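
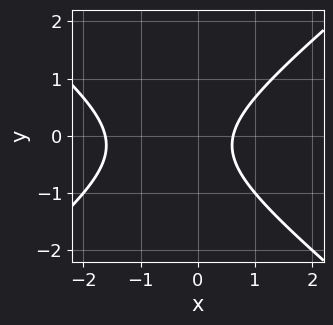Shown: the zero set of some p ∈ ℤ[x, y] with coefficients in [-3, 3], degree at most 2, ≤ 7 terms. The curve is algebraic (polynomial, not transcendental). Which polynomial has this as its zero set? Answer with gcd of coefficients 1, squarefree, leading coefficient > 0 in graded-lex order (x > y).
First, the degree is 2 — the shape is more complex than any degree-1 curve.
Then, observable constraints: the curve avoids every integer y-axis point in the box.
Finally, matching integer coefficients to the picture gives p.

2*x^2 - 3*y^2 + 2*x - y - 2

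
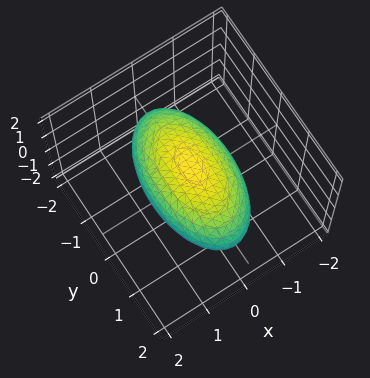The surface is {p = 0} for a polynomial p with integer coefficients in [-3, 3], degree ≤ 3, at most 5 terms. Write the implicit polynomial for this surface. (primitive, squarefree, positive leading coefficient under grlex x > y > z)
(a) deg p = 2.
(b) Symmetries: the x ↦ −x reflection is a symmetry, so x appears only in even powers; mirror symmetry y ↦ −y ⇒ only even powers of y; the z ↦ −z reflection is a symmetry, so z appears only in even powers.
(c) Against the integer gridlines: the z-axis gridline crossings are at z ∈ {-1, 1}; among the integer gridlines, it crosses the x-axis at x ∈ {-1, 1}.
(d) Assembling these constraints gives the stated polynomial.

3*x^2 + y^2 + 3*z^2 - 3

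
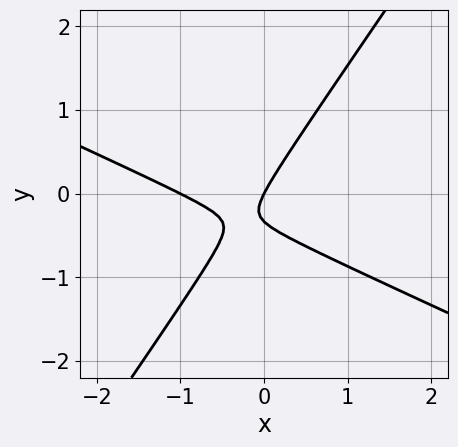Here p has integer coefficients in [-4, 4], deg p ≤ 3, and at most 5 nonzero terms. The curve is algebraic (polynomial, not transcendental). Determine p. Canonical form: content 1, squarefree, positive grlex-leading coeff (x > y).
2*x^2 + 3*x*y - 3*y^2 + 2*x - y

(a) The degree is 2 — no degree-1 curve has this shape.
(b) From the visible intercepts: it meets the y-axis at y = 0 (among the integer gridlines); the x-axis gridline crossings are at x ∈ {-1, 0}.
(c) Assembling these constraints gives the stated polynomial.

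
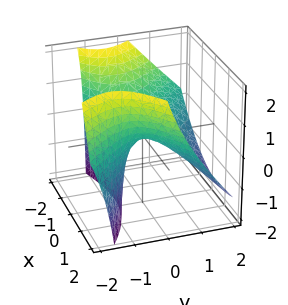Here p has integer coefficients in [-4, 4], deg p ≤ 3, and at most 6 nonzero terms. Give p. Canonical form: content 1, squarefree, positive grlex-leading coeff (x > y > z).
(a) deg p = 2. No degree-1 surface has this shape.
(b) Observable constraints: one x-axis crossing is at x = 0; it meets the z-axis at z = 0 (among the integer gridlines); it crosses the y-axis at the gridline y = 0.
(c) Matching integer coefficients to the picture gives p.

x^2 - x*y - 2*y^2 - 2*y*z - 2*z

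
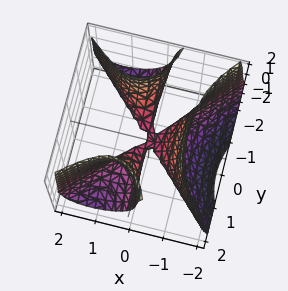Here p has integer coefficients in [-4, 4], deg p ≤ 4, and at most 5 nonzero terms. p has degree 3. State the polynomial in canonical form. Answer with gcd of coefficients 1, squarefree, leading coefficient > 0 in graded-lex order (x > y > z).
(a) The degree is 3 — a generic line meets the surface in up to 3 points.
(b) Against the integer gridlines: the visible y-axis segment lies entirely on the surface; it meets the z-axis at z = 0 (among the integer gridlines); one x-axis crossing is at x = 0.
(c) Putting this together gives p.

3*x^3 - 3*x*y^2 - y^2*z - z^3 + 3*z^2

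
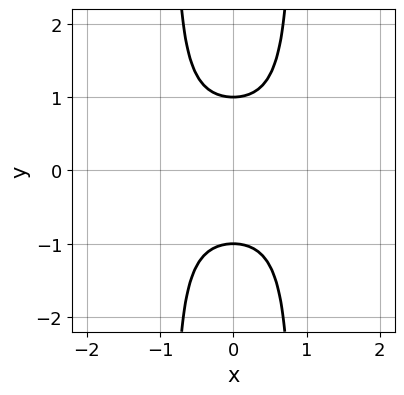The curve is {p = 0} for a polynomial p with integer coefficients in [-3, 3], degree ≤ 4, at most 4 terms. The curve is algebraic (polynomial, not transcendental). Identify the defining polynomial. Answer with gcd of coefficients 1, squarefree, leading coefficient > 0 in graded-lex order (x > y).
2*x^4 + 3*x^2*y^2 - 2*y^2 + 2

First, the degree is 4 — the shape is more complex than any degree-3 curve.
Next, symmetries: mirror symmetry y ↦ −y ⇒ only even powers of y; it's symmetric under x → −x, forcing even powers of x.
Then, reading off the gridlines: the y-axis gridline crossings are at y ∈ {-1, 1}; it misses every integer gridline on the x-axis.
Finally, these observations pin down the coefficients.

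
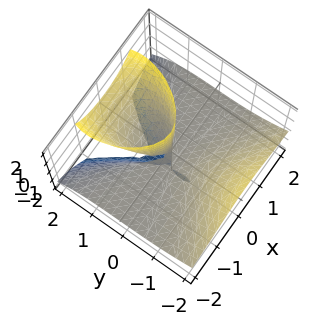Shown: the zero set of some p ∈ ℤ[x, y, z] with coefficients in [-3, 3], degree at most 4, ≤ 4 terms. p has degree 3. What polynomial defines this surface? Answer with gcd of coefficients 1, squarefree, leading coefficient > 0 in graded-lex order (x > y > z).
3*x^2*z + y^3 - y*z^2 - 2*y*z

Degree: the shape is more complex than any degree-2 surface, so deg p = 3.
From the visible intercepts: every point of the z-axis in the box is on the surface; it meets the y-axis at y = 0 (among the integer gridlines); the visible x-axis segment lies entirely on the surface.
Assembling these constraints gives the stated polynomial.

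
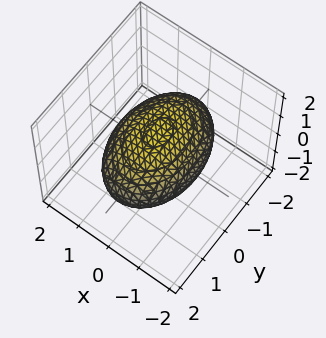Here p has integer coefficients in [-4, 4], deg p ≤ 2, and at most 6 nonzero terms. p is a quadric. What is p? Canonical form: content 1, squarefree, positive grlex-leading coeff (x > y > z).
2*x^2 + y^2 + 3*z^2 - 3

1. The degree is 2 — bounded and convex; a quadric.
2. Symmetries: the y ↦ −y reflection is a symmetry, so y appears only in even powers; mirror symmetry x ↦ −x ⇒ only even powers of x; mirror symmetry z ↦ −z ⇒ only even powers of z.
3. From the axis intercepts and sections: the z-axis gridline crossings are at z ∈ {-1, 1}.
4. Assembling these constraints gives the stated polynomial.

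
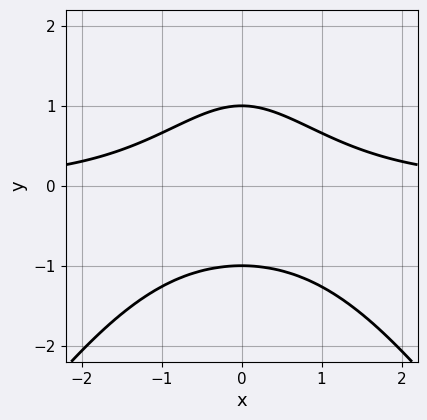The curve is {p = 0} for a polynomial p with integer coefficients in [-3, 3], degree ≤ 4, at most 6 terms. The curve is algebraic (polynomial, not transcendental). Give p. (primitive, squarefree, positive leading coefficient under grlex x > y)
First, deg p = 3.
Then, symmetries: the x ↦ −x reflection is a symmetry, so x appears only in even powers.
Then, from the axis intercepts and sections: among the integer gridlines, it crosses the y-axis at y ∈ {-1, 1}; no x-intercept at any integer in the box.
Finally, together with the visible shape, these determine p as stated.

2*x^2*y - y^3 + 3*y^2 + y - 3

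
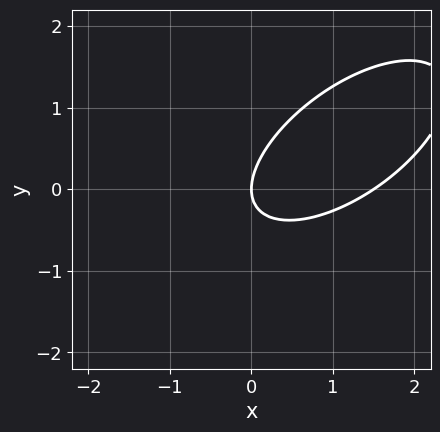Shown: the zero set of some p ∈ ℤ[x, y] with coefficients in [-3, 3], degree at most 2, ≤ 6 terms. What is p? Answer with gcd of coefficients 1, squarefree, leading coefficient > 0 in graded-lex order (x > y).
First, degree: no degree-1 curve has this shape, so deg p = 2.
Then, from the axis intercepts and sections: it crosses the y-axis at the gridline y = 0; it crosses the x-axis at the gridline x = 0.
Finally, fitting integer coefficients to these (and the overall shape) gives p.

2*x^2 - 3*x*y + 3*y^2 - 3*x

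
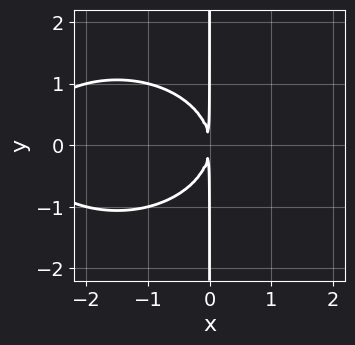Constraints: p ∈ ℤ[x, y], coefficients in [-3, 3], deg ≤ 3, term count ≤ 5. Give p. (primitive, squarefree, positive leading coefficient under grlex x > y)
First, the degree is 3 — the shape is more complex than any degree-2 curve.
Then, symmetries: mirror symmetry y ↦ −y ⇒ only even powers of y.
Next, from the visible intercepts: every point of the y-axis in the box is on the curve.
Finally, these observations pin down the coefficients.

x^3 + 2*x*y^2 + 3*x^2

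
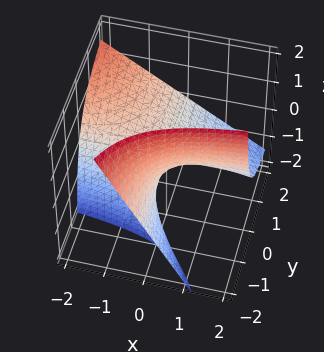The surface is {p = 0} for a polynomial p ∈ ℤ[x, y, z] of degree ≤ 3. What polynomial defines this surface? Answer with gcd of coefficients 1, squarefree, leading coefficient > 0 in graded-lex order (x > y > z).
x*y + y*z + z

1. deg p = 2. No degree-1 surface has this shape.
2. Checking where it meets the axes: the visible y-axis segment lies entirely on the surface; it crosses the z-axis at the gridline z = 0; every point of the x-axis in the box is on the surface.
3. Together with the visible shape, these determine p as stated.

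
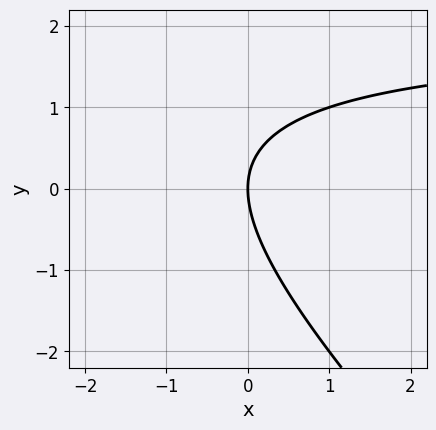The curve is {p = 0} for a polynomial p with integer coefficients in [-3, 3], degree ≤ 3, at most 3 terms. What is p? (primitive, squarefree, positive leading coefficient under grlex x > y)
1. Degree: a generic line meets the curve in up to 2 points, so deg p = 2.
2. Checking where it meets the axes: it meets the y-axis at y = 0 (among the integer gridlines); it meets the x-axis at x = 0 (among the integer gridlines).
3. Matching integer coefficients to the picture gives p.

x*y + y^2 - 2*x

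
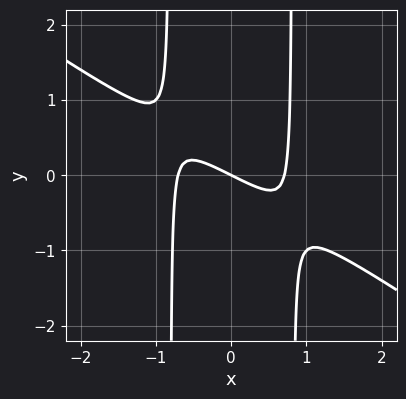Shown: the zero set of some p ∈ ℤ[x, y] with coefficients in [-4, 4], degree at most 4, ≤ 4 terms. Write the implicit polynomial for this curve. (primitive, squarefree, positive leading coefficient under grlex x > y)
2*x^3 + 3*x^2*y - x - 2*y

First, degree: no degree-2 curve has this shape, so deg p = 3.
Next, from the visible intercepts: one y-axis crossing is at y = 0; one x-axis crossing is at x = 0.
Finally, fitting integer coefficients to these (and the overall shape) gives p.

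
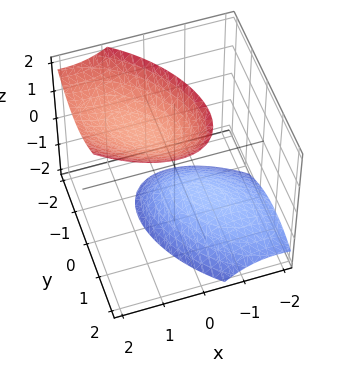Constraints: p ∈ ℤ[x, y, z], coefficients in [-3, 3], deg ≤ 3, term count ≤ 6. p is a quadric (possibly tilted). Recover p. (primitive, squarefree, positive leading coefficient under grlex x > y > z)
3*x^2 + 3*x*y - 3*x*z + 3*y^2 - 2*z^2 + 3

First, I count 2 distinct pieces. They look like related sheets of one shape, so recover p as a whole.
Then, degree: no degree-1 surface has this shape, so deg p = 2.
Next, observable constraints: no x-intercept at any integer in the box; no y-intercept at any integer in the box.
Finally, putting this together gives p.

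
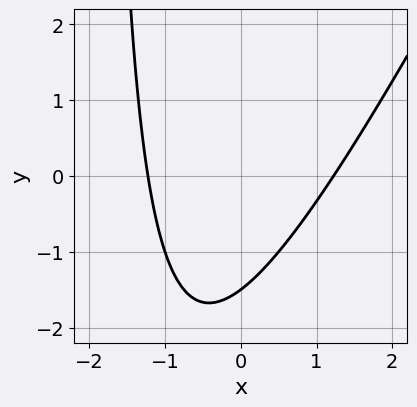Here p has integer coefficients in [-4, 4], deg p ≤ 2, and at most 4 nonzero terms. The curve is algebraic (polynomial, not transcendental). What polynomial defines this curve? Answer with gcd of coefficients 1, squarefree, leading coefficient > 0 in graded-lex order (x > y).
(a) Degree: no degree-1 curve has this shape, so deg p = 2.
(b) Solving for integer coefficients yields p as stated.

2*x^2 - x*y - 2*y - 3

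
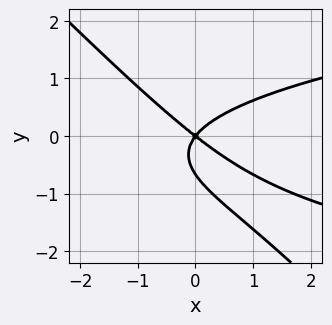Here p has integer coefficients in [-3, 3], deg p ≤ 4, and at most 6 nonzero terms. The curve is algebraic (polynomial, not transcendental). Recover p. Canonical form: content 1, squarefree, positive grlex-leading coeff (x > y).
3*x*y^2 + 3*y^3 - 2*x^2 - x*y + 2*y^2

(a) Degree: no degree-2 curve has this shape, so deg p = 3.
(b) Reading off the gridlines: it crosses the x-axis at the gridline x = 0; one y-axis crossing is at y = 0.
(c) Fitting integer coefficients to these (and the overall shape) gives p.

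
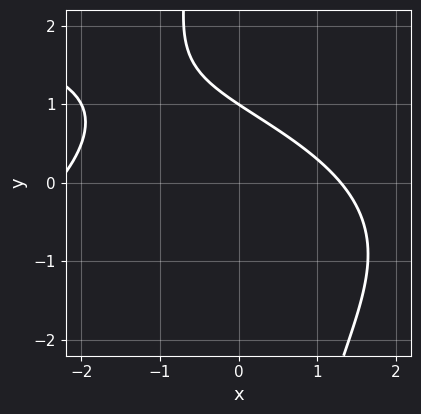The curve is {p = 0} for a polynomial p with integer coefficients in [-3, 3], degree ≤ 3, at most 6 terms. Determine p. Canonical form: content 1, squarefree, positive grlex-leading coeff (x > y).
(a) deg p = 3.
(b) From the visible intercepts: one y-axis crossing is at y = 1.
(c) Matching integer coefficients to the picture gives p.

x*y^2 + x^2 + x + 3*y - 3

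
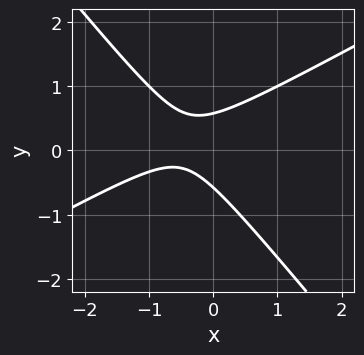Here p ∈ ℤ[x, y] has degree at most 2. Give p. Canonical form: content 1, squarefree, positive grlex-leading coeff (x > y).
2*x^2 - 2*x*y - 3*y^2 + 2*x + 1

The degree is 2 — the shape is more complex than any degree-1 curve.
From the visible intercepts: no x-intercept at any integer in the box.
These observations pin down the coefficients.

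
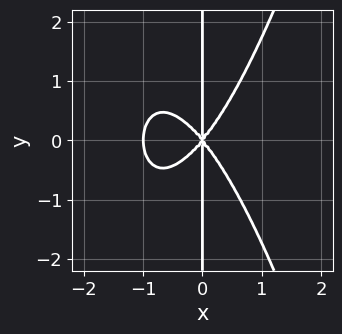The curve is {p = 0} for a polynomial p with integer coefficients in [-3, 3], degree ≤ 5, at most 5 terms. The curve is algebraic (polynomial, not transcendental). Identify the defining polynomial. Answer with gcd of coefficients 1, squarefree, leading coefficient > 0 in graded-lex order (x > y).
3*x^4 + 3*x^3 - 2*x*y^2

(a) Degree: no degree-3 curve has this shape, so deg p = 4.
(b) Symmetries: it's symmetric under y → −y, forcing even powers of y.
(c) Observable constraints: among the integer gridlines, it crosses the x-axis at x ∈ {-1, 0}; the visible y-axis segment lies entirely on the curve.
(d) Putting this together gives p.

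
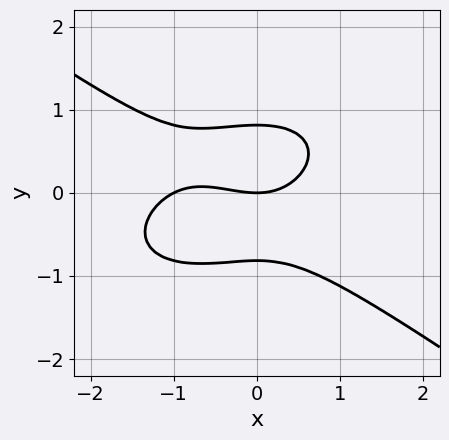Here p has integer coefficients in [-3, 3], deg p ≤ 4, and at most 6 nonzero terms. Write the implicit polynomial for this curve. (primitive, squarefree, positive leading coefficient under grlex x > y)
x^3 + 3*y^3 + x^2 - 2*y

1. deg p = 3. A generic line meets the curve in up to 3 points.
2. Checking where it meets the axes: the x-axis gridline crossings are at x ∈ {-1, 0}; it crosses the y-axis at the gridline y = 0.
3. These observations pin down the coefficients.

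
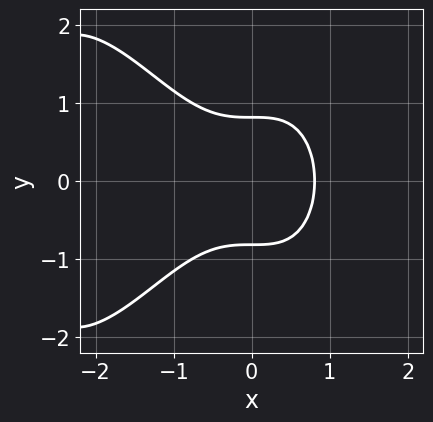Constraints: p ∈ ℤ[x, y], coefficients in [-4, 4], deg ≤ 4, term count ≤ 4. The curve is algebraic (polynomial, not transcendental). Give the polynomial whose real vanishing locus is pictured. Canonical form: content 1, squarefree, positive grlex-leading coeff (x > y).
x^4 + 3*x^3 + 3*y^2 - 2

1. Degree: a generic line meets the curve in up to 4 points, so deg p = 4.
2. Symmetries: it's symmetric under y → −y, forcing even powers of y.
3. Together with the visible shape, these determine p as stated.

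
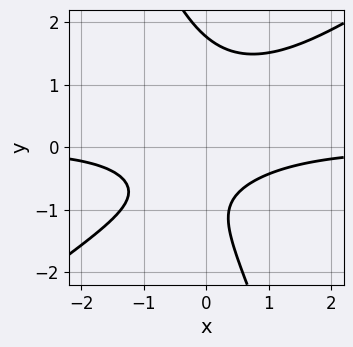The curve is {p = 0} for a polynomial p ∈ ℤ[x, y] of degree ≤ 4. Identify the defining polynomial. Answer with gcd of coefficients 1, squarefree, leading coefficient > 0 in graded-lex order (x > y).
First, degree: the shape is more complex than any degree-2 curve, so deg p = 3.
Then, observable constraints: no x-intercept at any integer in the box.
Finally, fitting integer coefficients to these (and the overall shape) gives p.

2*x^2*y - 2*x*y^2 - y^3 + 2*y + 2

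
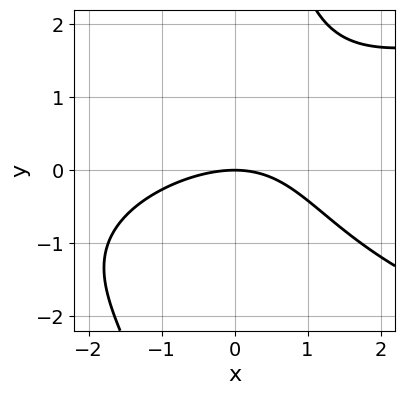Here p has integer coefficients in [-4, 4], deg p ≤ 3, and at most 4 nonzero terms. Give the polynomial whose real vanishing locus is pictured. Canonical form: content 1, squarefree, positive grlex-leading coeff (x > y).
x*y^2 - x^2 + x*y - 3*y

(a) The degree is 3 — the shape is more complex than any degree-2 curve.
(b) Observable constraints: one x-axis crossing is at x = 0; one y-axis crossing is at y = 0.
(c) Matching integer coefficients to the picture gives p.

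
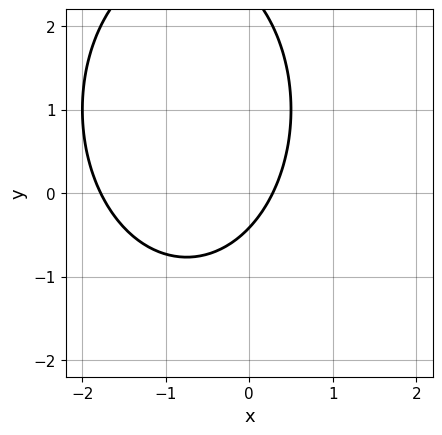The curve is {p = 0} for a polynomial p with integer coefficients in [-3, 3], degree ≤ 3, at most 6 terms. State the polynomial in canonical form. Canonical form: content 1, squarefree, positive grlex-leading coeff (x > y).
2*x^2 + y^2 + 3*x - 2*y - 1

Degree: no degree-1 curve has this shape, so deg p = 2.
The integer polynomial consistent with all of this is the stated p.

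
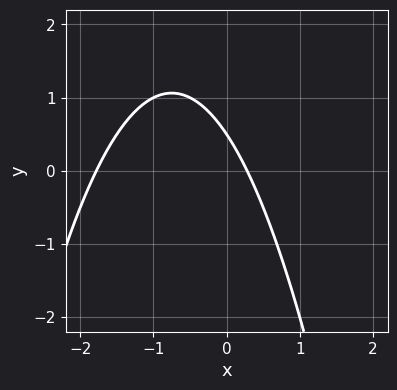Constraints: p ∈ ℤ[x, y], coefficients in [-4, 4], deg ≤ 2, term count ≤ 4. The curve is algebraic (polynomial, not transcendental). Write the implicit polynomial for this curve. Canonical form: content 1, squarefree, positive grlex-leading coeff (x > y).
2*x^2 + 3*x + 2*y - 1

(a) The degree is 2 — the shape is more complex than any degree-1 curve.
(b) Putting this together gives p.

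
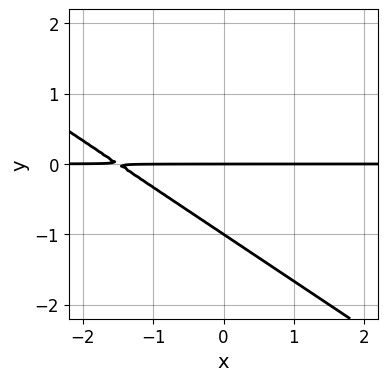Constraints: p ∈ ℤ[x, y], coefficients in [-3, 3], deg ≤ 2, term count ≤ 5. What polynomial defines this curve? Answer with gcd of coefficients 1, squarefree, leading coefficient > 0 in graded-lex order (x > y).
Degree: a generic line meets the curve in up to 2 points, so deg p = 2.
Against the integer gridlines: the visible x-axis segment lies entirely on the curve; the y-axis gridline crossings are at y ∈ {-1, 0}.
Putting this together gives p.

2*x*y + 3*y^2 + 3*y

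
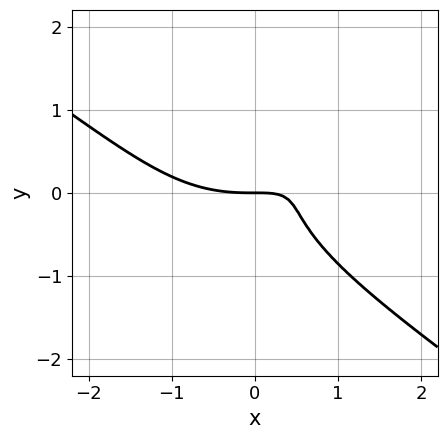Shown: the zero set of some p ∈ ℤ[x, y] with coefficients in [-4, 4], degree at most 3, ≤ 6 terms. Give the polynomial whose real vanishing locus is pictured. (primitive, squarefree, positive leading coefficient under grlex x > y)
First, degree: no degree-2 curve has this shape, so deg p = 3.
Next, from the axis intercepts and sections: it crosses the x-axis at the gridline x = 0; one y-axis crossing is at y = 0.
Finally, the integer polynomial consistent with all of this is the stated p.

x^3 + 3*y^3 - 3*x*y + 2*y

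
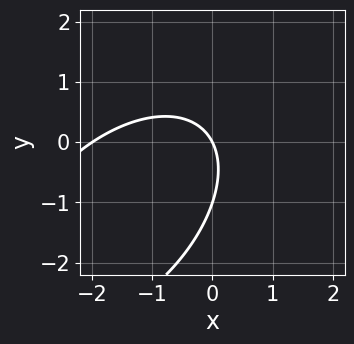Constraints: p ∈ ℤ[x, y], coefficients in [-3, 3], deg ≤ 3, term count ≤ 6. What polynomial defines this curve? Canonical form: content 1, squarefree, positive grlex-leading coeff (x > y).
x^2 - x*y + y^2 + 2*x + y

(a) Degree: no degree-1 curve has this shape, so deg p = 2.
(b) Reading off the gridlines: the x-axis gridline crossings are at x ∈ {-2, 0}; among the integer gridlines, it crosses the y-axis at y ∈ {-1, 0}.
(c) Assembling these constraints gives the stated polynomial.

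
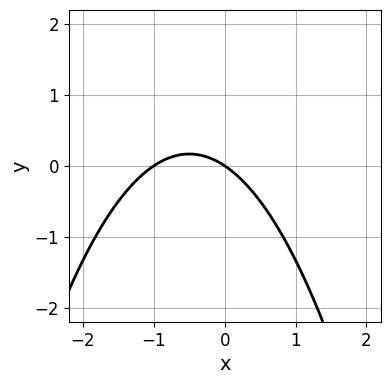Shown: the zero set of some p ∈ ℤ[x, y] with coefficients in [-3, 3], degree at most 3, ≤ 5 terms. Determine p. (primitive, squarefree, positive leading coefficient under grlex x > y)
(a) Degree: a generic line meets the curve in up to 2 points, so deg p = 2.
(b) From the visible intercepts: it crosses the y-axis at the gridline y = 0; the x-axis gridline crossings are at x ∈ {-1, 0}.
(c) Matching integer coefficients to the picture gives p.

2*x^2 + 2*x + 3*y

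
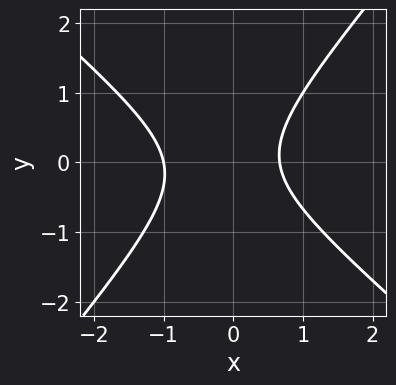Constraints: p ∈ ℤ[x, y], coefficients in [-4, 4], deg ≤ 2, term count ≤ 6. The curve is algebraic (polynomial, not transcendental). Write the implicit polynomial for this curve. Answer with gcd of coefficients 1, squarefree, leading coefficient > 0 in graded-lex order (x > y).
3*x^2 + x*y - 3*y^2 + x - 2

Degree: no degree-1 curve has this shape, so deg p = 2.
Checking where it meets the axes: it crosses the x-axis at the gridline x = -1; no y-intercept at any integer in the box.
The integer polynomial consistent with all of this is the stated p.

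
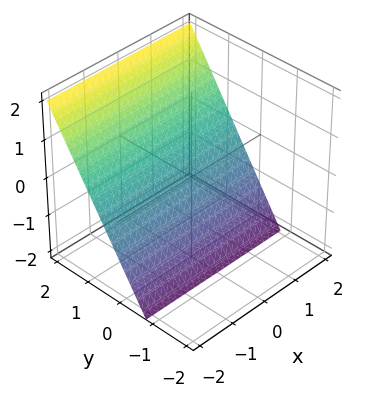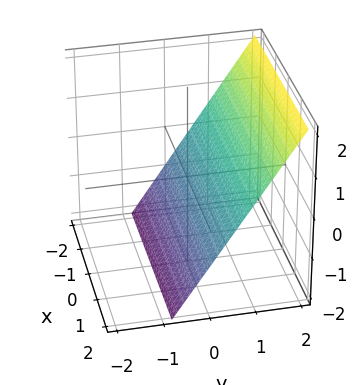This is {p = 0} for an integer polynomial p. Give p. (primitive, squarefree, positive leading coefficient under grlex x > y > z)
1. deg p = 1. The surface is flat (a plane).
2. Against the integer gridlines: it meets the z-axis at z = -1 (among the integer gridlines); no x-intercept at any integer in the box.
3. These observations pin down the coefficients.

3*y - 2*z - 2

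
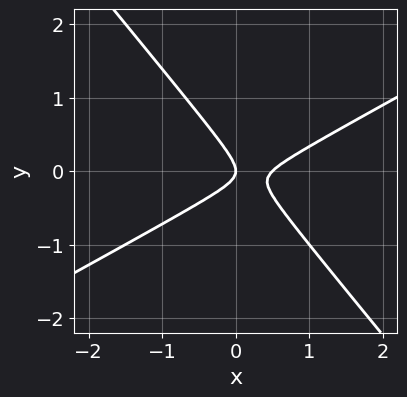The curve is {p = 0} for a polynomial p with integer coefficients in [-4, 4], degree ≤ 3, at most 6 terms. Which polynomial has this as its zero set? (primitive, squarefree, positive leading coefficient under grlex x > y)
2*x^2 - 2*x*y - 3*y^2 - x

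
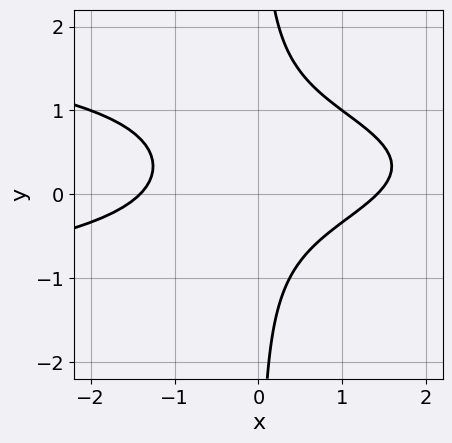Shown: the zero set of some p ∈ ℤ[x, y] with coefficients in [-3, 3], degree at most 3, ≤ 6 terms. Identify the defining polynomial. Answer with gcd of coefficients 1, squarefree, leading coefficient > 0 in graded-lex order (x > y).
1. deg p = 3. A generic line meets the curve in up to 3 points.
2. From the visible intercepts: the curve avoids every integer y-axis point in the box.
3. Assembling these constraints gives the stated polynomial.

3*x*y^2 + x^2 - 2*x*y - 2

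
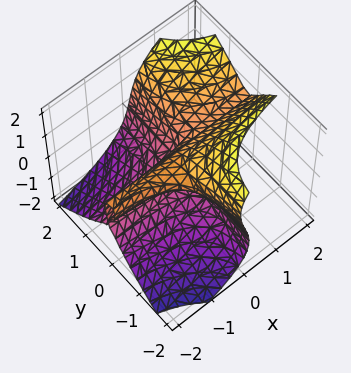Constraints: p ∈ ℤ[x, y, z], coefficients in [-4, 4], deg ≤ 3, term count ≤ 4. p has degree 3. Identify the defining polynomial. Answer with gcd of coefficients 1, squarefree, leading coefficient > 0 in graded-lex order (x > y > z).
2*x*y^2 - z^3 - y*z + z^2

1. The degree is 3 — the shape is more complex than any degree-2 surface.
2. Reading off the gridlines: the visible y-axis segment lies entirely on the surface; every point of the x-axis in the box is on the surface; one z-axis crossing is at z = 1.
3. Fitting integer coefficients to these (and the overall shape) gives p.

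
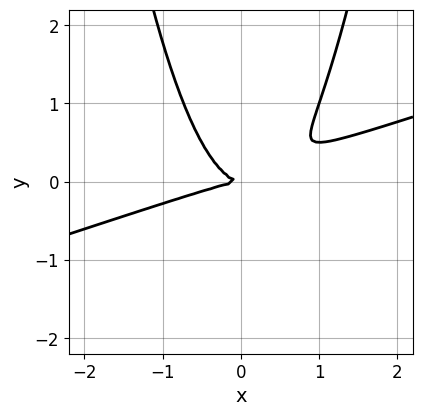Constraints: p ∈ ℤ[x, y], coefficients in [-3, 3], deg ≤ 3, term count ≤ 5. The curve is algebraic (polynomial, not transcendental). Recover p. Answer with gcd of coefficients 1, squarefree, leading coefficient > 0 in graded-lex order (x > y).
x^3 - 3*x^2*y + 2*y^2

deg p = 3. A generic line meets the curve in up to 3 points.
Reading off the gridlines: it meets the y-axis at y = 0 (among the integer gridlines); it meets the x-axis at x = 0 (among the integer gridlines).
Assembling these constraints gives the stated polynomial.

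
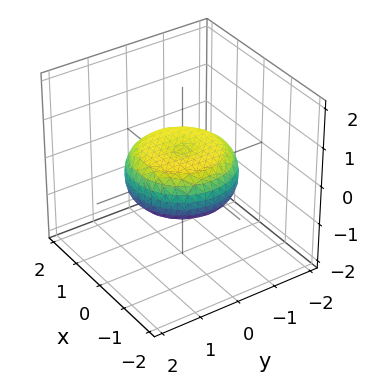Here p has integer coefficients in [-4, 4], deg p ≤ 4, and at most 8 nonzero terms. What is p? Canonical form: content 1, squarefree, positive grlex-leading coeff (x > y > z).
1. Degree: a generic line meets the surface in up to 4 points, so deg p = 4.
2. By symmetry, every cross-section ⟂ z is a circle, so x, y appear only via x² + y².
3. Checking where it meets the axes: a circular section at z = 0 has radius between 1 and 2.
4. Together with the visible shape, these determine p as stated.

x^4 + 2*x^2*y^2 + y^4 - x^2 - y^2 + 3*z^2 - 1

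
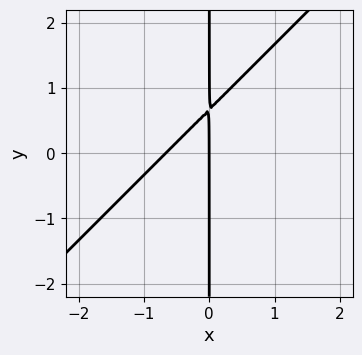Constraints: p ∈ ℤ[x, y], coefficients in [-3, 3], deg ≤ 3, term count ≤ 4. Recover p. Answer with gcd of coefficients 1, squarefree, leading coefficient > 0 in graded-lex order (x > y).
The degree is 2 — the shape is more complex than any degree-1 curve.
From the visible intercepts: it meets the x-axis at x = 0 (among the integer gridlines); the visible y-axis segment lies entirely on the curve.
Solving for integer coefficients yields p as stated.

3*x^2 - 3*x*y + 2*x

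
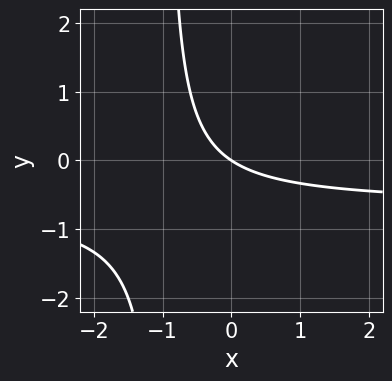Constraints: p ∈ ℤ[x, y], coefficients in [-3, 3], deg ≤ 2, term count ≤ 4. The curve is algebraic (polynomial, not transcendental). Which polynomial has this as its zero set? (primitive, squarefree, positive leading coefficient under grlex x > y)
3*x*y + 2*x + 3*y

1. The degree is 2 — a generic line meets the curve in up to 2 points.
2. Against the integer gridlines: it crosses the y-axis at the gridline y = 0; one x-axis crossing is at x = 0.
3. Solving for integer coefficients yields p as stated.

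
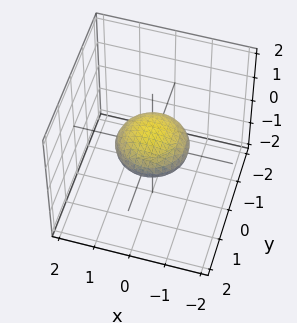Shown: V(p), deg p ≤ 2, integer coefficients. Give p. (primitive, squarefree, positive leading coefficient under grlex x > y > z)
1. Degree: a closed, bounded, convex surface; a quadric, so deg p = 2.
2. Symmetries: rotational symmetry about the z-axis ⇒ p depends on x, y only through x² + y²; it's symmetric under z → −z, forcing even powers of z.
3. Checking where it meets the axes: among the integer gridlines, it crosses the x-axis at x ∈ {-1, 1}; the y-axis gridline crossings are at y ∈ {-1, 1}; a circular section at z = 0 has radius exactly 1.
4. Solving for integer coefficients yields p as stated.

x^2 + y^2 + 3*z^2 - 1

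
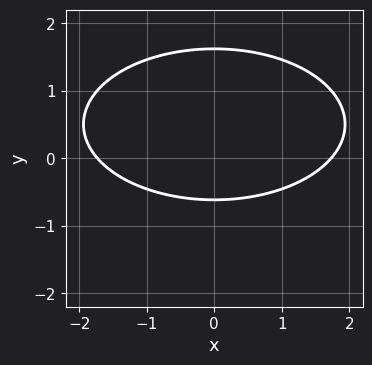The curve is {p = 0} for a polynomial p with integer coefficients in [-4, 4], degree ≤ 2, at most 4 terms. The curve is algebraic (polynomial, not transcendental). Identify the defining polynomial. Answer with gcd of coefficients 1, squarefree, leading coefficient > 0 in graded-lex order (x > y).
First, degree: no degree-1 curve has this shape, so deg p = 2.
Next, symmetries: it's symmetric under x → −x, forcing even powers of x.
Finally, putting this together gives p.

x^2 + 3*y^2 - 3*y - 3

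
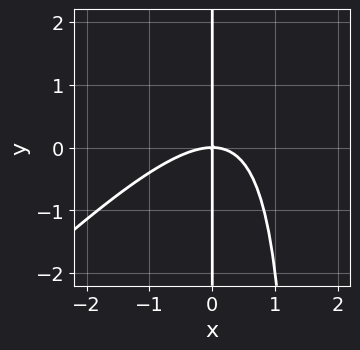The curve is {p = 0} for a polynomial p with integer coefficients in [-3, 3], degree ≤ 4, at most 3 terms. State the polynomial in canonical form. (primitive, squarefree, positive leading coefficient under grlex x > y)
2*x^3 - 2*x^2*y + 3*x*y

(a) Degree: no degree-2 curve has this shape, so deg p = 3.
(b) From the visible intercepts: every point of the y-axis in the box is on the curve; it crosses the x-axis at the gridline x = 0.
(c) These observations pin down the coefficients.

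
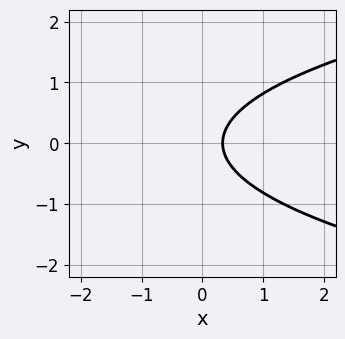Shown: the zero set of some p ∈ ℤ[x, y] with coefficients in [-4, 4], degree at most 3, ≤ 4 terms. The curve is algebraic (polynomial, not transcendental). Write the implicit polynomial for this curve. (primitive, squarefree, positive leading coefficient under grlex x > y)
3*y^2 - 3*x + 1

1. Degree: a generic line meets the curve in up to 2 points, so deg p = 2.
2. Symmetries: the y ↦ −y reflection is a symmetry, so y appears only in even powers.
3. Reading off the gridlines: the curve avoids every integer y-axis point in the box.
4. Assembling these constraints gives the stated polynomial.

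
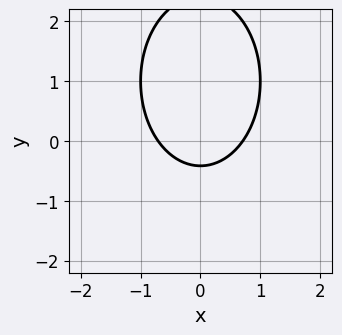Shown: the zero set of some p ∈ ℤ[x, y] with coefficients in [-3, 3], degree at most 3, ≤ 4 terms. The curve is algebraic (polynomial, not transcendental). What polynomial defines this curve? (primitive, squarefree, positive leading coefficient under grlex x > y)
First, the degree is 2 — a generic line meets the curve in up to 2 points.
Then, symmetries: mirror symmetry x ↦ −x ⇒ only even powers of x.
Finally, assembling these constraints gives the stated polynomial.

2*x^2 + y^2 - 2*y - 1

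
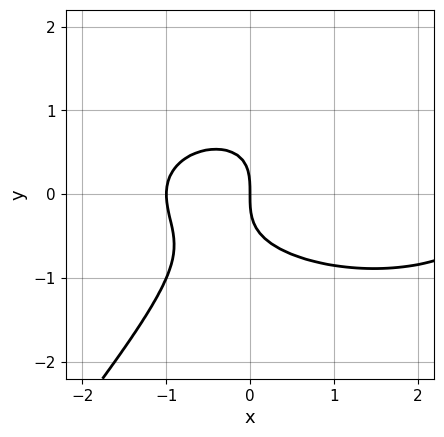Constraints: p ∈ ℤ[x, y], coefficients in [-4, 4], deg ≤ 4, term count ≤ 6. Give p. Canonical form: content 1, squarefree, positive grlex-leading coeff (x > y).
1. Degree: the shape is more complex than any degree-2 curve, so deg p = 3.
2. Checking where it meets the axes: the x-axis gridline crossings are at x ∈ {-1, 0}; one y-axis crossing is at y = 0.
3. Together with the visible shape, these determine p as stated.

x^3 + 3*x*y^2 - 3*y^3 - 2*x^2 - 3*x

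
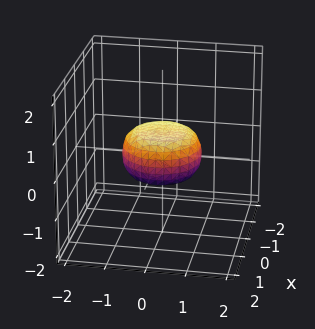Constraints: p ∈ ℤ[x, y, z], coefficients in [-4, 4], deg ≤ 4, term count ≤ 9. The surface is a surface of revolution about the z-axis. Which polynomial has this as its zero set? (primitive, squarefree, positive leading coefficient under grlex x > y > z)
2*x^4 + 4*x^2*y^2 + 2*y^4 - x^2 - y^2 + 3*z^2 - 1

First, the degree is 4 — no degree-3 surface has this shape.
Then, symmetry: the surface is invariant under rotation about z: p = q(x² + y², z).
Next, observable constraints: among the integer gridlines, it crosses the x-axis at x ∈ {-1, 1}; the y-axis gridline crossings are at y ∈ {-1, 1}.
Finally, together with the visible shape, these determine p as stated.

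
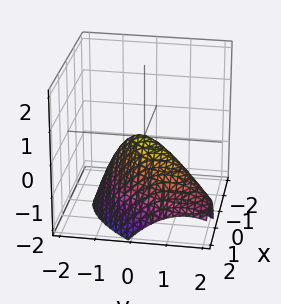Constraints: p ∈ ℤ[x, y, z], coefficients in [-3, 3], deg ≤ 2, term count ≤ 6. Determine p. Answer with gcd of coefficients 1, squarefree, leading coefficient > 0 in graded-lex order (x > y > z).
First, the degree is 2 — a generic line meets the surface in up to 2 points.
Then, reading off the gridlines: it meets the x-axis at x = 0 (among the integer gridlines); it meets the z-axis at z = 0 (among the integer gridlines); it crosses the y-axis at the gridline y = 0.
Finally, assembling these constraints gives the stated polynomial.

3*x^2 - 3*x*y + 2*x*z + 2*y^2 + 2*z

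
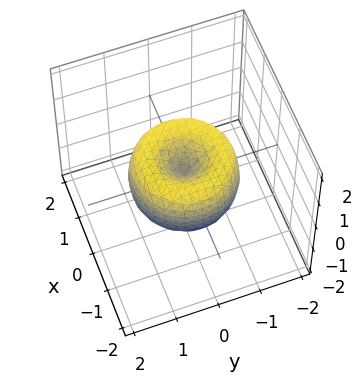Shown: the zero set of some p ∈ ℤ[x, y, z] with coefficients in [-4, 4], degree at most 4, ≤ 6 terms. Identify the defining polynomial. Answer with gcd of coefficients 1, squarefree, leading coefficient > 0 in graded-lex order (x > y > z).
2*x^4 + 4*x^2*y^2 + 2*y^4 - 3*x^2 - 3*y^2 + 2*z^2

deg p = 4. The shape is more complex than any degree-3 surface.
Symmetry: the z-axis is an axis of rotation, so x and y enter only as x² + y².
From the axis intercepts and sections: a circular section at z = 0 has radius between 1 and 2; one x-axis crossing is at x = 0; one z-axis crossing is at z = 0.
Together with the visible shape, these determine p as stated.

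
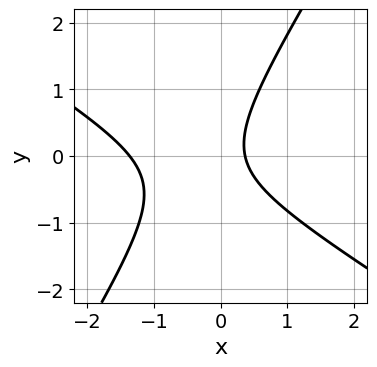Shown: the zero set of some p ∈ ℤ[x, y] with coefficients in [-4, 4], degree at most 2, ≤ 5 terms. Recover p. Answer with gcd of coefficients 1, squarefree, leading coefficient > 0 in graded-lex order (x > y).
2*x^2 + 2*x*y - 2*y^2 + 2*x - 1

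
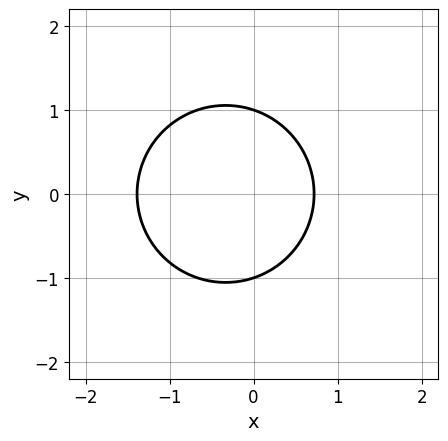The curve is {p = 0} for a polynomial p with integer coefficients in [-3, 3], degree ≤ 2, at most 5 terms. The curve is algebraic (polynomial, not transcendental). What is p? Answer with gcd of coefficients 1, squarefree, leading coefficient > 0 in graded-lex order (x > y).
3*x^2 + 3*y^2 + 2*x - 3

The degree is 2 — no degree-1 curve has this shape.
Symmetries: it's symmetric under y → −y, forcing even powers of y.
From the visible intercepts: among the integer gridlines, it crosses the y-axis at y ∈ {-1, 1}.
Putting this together gives p.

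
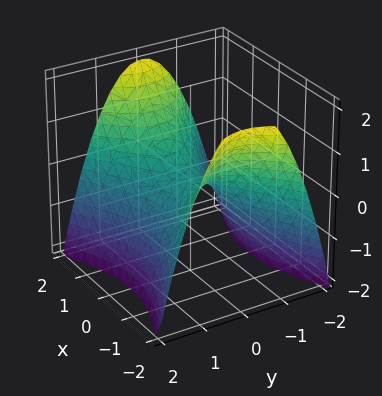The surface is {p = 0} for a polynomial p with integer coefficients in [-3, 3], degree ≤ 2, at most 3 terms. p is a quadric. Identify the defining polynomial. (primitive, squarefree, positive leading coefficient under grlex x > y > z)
x^2 - 2*y^2 - 2*z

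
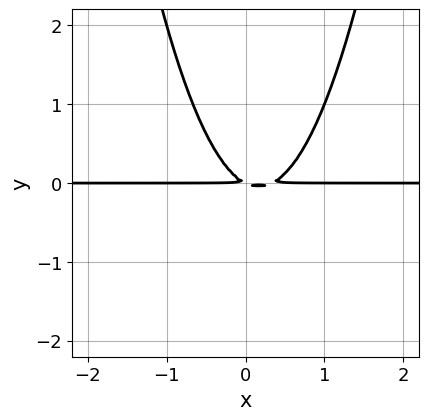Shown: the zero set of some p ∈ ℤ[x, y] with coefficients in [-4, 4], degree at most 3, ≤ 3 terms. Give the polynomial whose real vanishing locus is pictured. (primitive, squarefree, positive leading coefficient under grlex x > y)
3*x^2*y - x*y - 2*y^2

First, the degree is 3 — a generic line meets the curve in up to 3 points.
Next, against the integer gridlines: every point of the x-axis in the box is on the curve.
Finally, putting this together gives p.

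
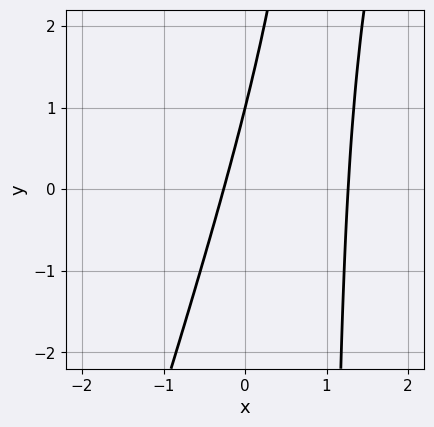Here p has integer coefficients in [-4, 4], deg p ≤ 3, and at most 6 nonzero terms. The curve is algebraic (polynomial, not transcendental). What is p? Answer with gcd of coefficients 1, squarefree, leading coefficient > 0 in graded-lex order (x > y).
The degree is 2 — no degree-1 curve has this shape.
From the axis intercepts and sections: one y-axis crossing is at y = 1.
The integer polynomial consistent with all of this is the stated p.

3*x^2 - x*y - 3*x + y - 1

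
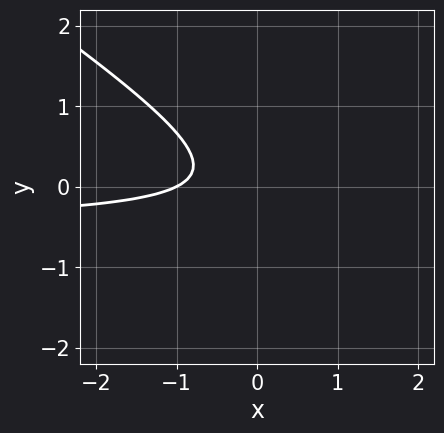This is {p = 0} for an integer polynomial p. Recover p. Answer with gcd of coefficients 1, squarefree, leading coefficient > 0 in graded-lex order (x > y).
1. deg p = 2.
2. From the visible intercepts: it crosses the x-axis at the gridline x = -1; it misses every integer gridline on the y-axis.
3. Together with the visible shape, these determine p as stated.

2*x*y + 3*y^2 + x + 1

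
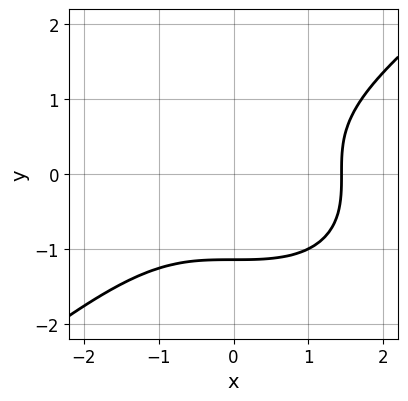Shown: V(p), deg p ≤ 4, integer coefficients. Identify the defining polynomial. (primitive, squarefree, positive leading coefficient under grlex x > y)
x^3 - 2*y^3 - 3

1. The degree is 3 — no degree-2 curve has this shape.
2. Matching integer coefficients to the picture gives p.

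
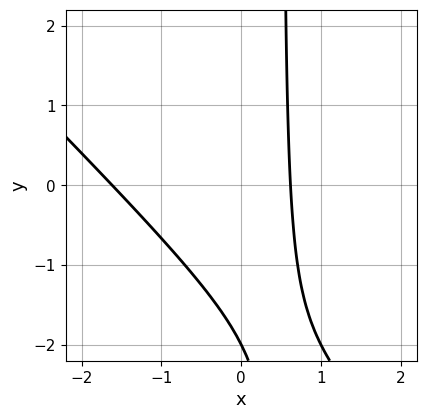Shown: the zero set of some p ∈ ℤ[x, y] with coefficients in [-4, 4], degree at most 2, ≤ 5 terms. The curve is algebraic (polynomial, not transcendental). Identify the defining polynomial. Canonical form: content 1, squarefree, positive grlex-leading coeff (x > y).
(a) The degree is 2 — a generic line meets the curve in up to 2 points.
(b) Reading off the gridlines: it meets the y-axis at y = -2 (among the integer gridlines).
(c) Solving for integer coefficients yields p as stated.

2*x^2 + 2*x*y + 2*x - y - 2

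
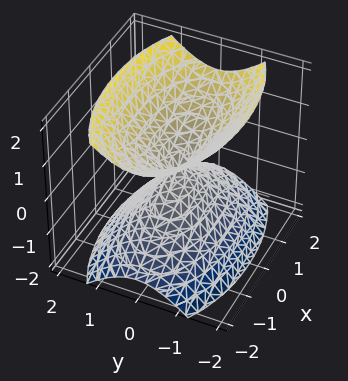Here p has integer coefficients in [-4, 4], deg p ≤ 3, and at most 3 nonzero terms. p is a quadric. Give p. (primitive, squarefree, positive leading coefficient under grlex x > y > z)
First, I count 2 distinct pieces. They look like related sheets of one shape, so recover p as a whole.
Then, the degree is 2 — two nappes meeting at a single point; a quadric.
Then, symmetries: it's symmetric under y → −y, forcing even powers of y; it's symmetric under z → −z, forcing even powers of z; mirror symmetry x ↦ −x ⇒ only even powers of x.
Next, from the axis intercepts and sections: it meets the y-axis at y = 0 (among the integer gridlines); it meets the z-axis at z = 0 (among the integer gridlines); one x-axis crossing is at x = 0.
Finally, solving for integer coefficients yields p as stated.

x^2 + 3*y^2 - 2*z^2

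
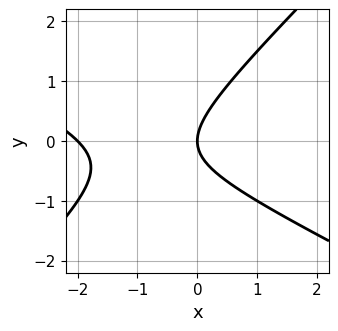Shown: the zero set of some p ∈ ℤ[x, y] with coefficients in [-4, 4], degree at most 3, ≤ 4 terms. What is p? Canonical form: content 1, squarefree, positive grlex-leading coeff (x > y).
x^2 + x*y - 2*y^2 + 2*x

First, degree: a generic line meets the curve in up to 2 points, so deg p = 2.
Then, reading off the gridlines: the x-axis gridline crossings are at x ∈ {-2, 0}; it crosses the y-axis at the gridline y = 0.
Finally, putting this together gives p.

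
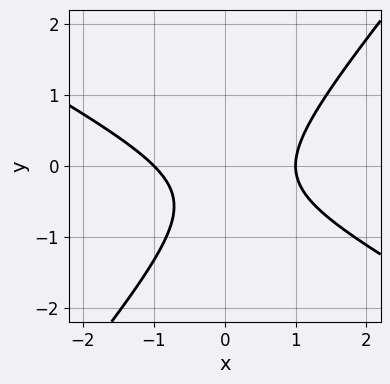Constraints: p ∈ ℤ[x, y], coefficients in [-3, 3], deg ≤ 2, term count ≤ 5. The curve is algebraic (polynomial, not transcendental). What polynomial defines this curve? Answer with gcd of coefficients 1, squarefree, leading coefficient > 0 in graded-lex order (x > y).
Degree: the shape is more complex than any degree-1 curve, so deg p = 2.
From the visible intercepts: the curve avoids every integer y-axis point in the box; the x-axis gridline crossings are at x ∈ {-1, 1}.
Fitting integer coefficients to these (and the overall shape) gives p.

2*x^2 + 2*x*y - 3*y^2 - 2*y - 2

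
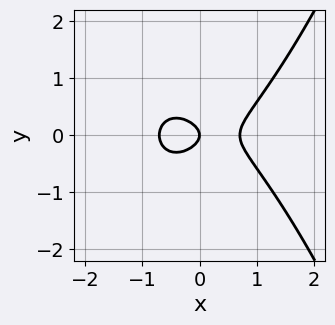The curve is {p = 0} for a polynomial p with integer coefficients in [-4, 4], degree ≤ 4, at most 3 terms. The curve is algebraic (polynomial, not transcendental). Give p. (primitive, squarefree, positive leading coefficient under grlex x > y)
2*x^3 - 3*y^2 - x

deg p = 3. No degree-2 curve has this shape.
Symmetries: mirror symmetry y ↦ −y ⇒ only even powers of y.
From the axis intercepts and sections: it meets the y-axis at y = 0 (among the integer gridlines); one x-axis crossing is at x = 0.
Solving for integer coefficients yields p as stated.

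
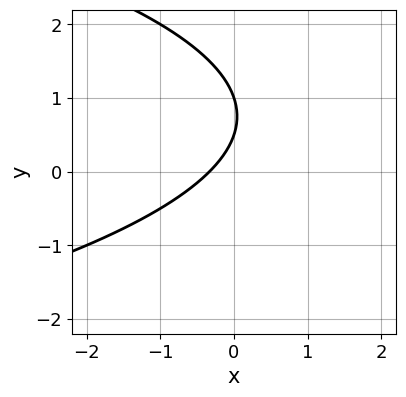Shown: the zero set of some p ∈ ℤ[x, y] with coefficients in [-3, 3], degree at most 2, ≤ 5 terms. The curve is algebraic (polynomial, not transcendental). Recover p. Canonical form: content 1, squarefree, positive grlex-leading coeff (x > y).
2*y^2 + 3*x - 3*y + 1

1. Degree: a generic line meets the curve in up to 2 points, so deg p = 2.
2. Reading off the gridlines: it crosses the y-axis at the gridline y = 1.
3. Matching integer coefficients to the picture gives p.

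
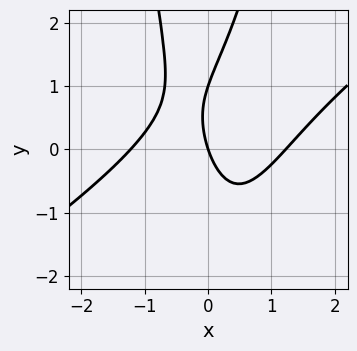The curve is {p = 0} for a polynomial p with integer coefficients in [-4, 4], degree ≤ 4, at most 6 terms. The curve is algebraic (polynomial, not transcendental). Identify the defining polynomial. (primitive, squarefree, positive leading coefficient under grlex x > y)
2*x^3 - 3*x^2*y + y^2 - 3*x - y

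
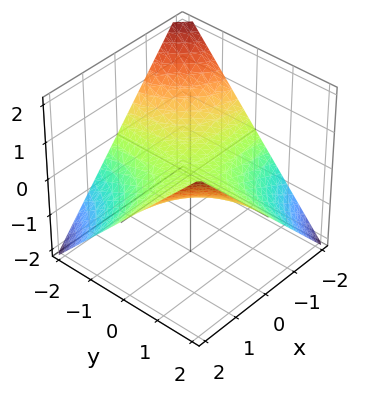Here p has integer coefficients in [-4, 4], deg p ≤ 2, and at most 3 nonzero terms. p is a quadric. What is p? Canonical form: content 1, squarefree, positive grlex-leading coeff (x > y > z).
x*y - 2*z

1. The degree is 2 — a hyperbolic paraboloid; a quadric.
2. Reading off the gridlines: it meets the z-axis at z = 0 (among the integer gridlines); every point of the y-axis in the box is on the surface.
3. The integer polynomial consistent with all of this is the stated p.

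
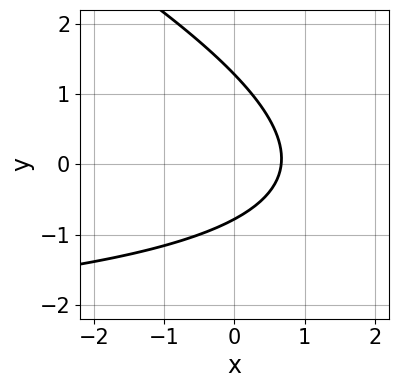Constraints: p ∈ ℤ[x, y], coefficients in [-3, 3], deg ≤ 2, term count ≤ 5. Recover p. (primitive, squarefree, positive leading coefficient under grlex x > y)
x*y + 2*y^2 + 3*x - y - 2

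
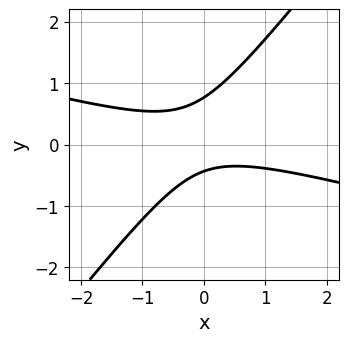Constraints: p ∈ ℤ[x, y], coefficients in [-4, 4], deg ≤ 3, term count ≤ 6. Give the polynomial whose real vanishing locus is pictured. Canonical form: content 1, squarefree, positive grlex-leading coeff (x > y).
(a) deg p = 2. No degree-1 curve has this shape.
(b) Checking where it meets the axes: no x-intercept at any integer in the box.
(c) Matching integer coefficients to the picture gives p.

x^2 + 3*x*y - 3*y^2 + y + 1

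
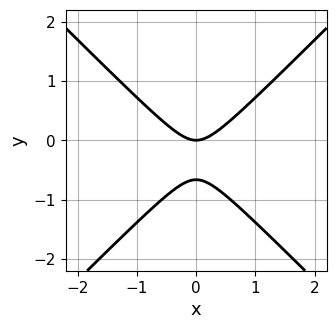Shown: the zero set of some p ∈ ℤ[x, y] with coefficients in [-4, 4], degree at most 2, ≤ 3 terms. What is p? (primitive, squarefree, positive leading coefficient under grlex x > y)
First, degree: no degree-1 curve has this shape, so deg p = 2.
Next, symmetries: it's symmetric under x → −x, forcing even powers of x.
Then, checking where it meets the axes: one x-axis crossing is at x = 0; one y-axis crossing is at y = 0.
Finally, solving for integer coefficients yields p as stated.

3*x^2 - 3*y^2 - 2*y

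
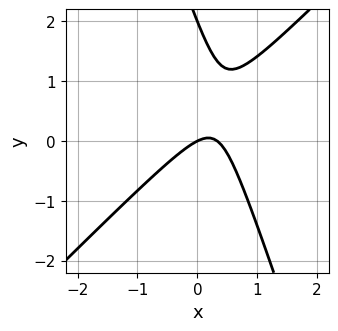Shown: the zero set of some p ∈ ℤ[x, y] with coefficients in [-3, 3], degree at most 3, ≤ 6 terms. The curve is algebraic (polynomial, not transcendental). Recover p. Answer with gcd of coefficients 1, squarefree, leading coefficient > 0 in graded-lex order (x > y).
1. deg p = 2.
2. From the axis intercepts and sections: one x-axis crossing is at x = 0; the y-axis gridline crossings are at y ∈ {0, 2}.
3. Assembling these constraints gives the stated polynomial.

3*x^2 - 2*x*y - y^2 - x + 2*y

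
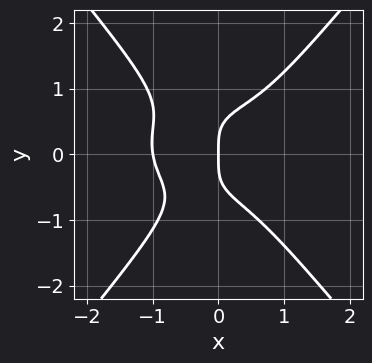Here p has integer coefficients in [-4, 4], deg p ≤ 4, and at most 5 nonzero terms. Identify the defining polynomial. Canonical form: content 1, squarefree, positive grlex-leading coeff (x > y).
2*x^4 + 3*x^2*y^2 - 3*y^4 - x^2*y + 2*x

1. Degree: the shape is more complex than any degree-3 curve, so deg p = 4.
2. Against the integer gridlines: it crosses the y-axis at the gridline y = 0; the x-axis gridline crossings are at x ∈ {-1, 0}.
3. These observations pin down the coefficients.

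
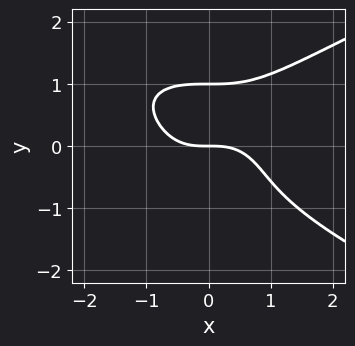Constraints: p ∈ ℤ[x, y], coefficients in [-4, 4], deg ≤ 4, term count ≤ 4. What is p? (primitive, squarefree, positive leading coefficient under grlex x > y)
3*y^4 - 2*x^3 - 3*y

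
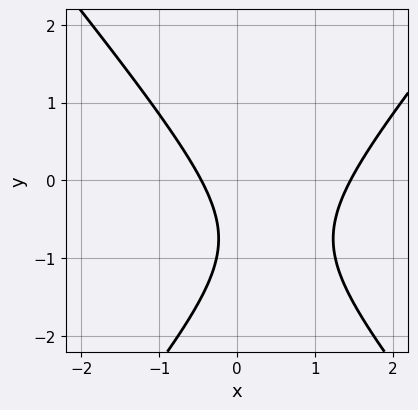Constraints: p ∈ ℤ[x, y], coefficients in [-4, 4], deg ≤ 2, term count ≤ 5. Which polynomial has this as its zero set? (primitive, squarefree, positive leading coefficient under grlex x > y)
3*x^2 - 2*y^2 - 3*x - 3*y - 2

1. deg p = 2. No degree-1 curve has this shape.
2. From the visible intercepts: it misses every integer gridline on the y-axis.
3. Putting this together gives p.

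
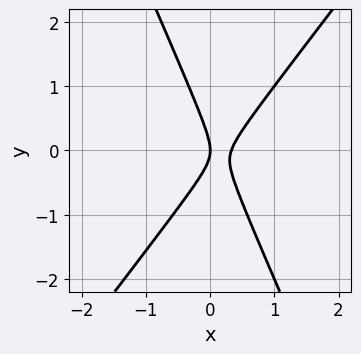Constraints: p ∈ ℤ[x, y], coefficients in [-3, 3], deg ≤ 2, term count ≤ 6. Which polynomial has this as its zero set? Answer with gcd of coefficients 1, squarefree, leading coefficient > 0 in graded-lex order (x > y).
3*x^2 - x*y - y^2 - x

First, degree: the shape is more complex than any degree-1 curve, so deg p = 2.
Next, against the integer gridlines: one y-axis crossing is at y = 0; it crosses the x-axis at the gridline x = 0.
Finally, putting this together gives p.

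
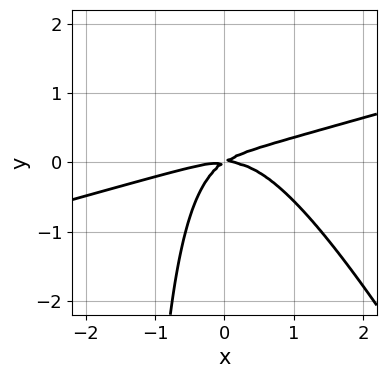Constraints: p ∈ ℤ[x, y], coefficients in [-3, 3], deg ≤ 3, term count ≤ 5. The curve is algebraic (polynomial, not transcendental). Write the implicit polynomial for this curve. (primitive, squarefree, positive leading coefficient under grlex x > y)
First, deg p = 3. No degree-2 curve has this shape.
Next, observable constraints: it crosses the x-axis at the gridline x = 0; one y-axis crossing is at y = 0.
Finally, assembling these constraints gives the stated polynomial.

x^3 - 3*x^2*y - 2*x*y^2 + 2*x*y - 3*y^2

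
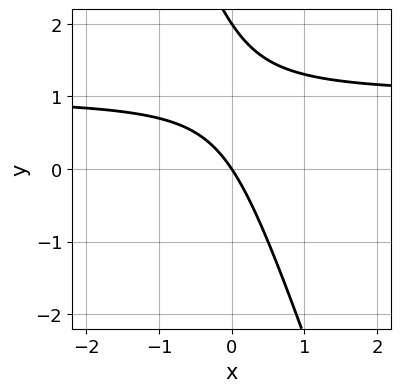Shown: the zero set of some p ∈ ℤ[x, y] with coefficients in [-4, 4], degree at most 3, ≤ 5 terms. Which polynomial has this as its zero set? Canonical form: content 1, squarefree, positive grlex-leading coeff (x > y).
3*x*y + y^2 - 3*x - 2*y

First, deg p = 2. The shape is more complex than any degree-1 curve.
Next, from the visible intercepts: it crosses the x-axis at the gridline x = 0; the y-axis gridline crossings are at y ∈ {0, 2}.
Finally, the integer polynomial consistent with all of this is the stated p.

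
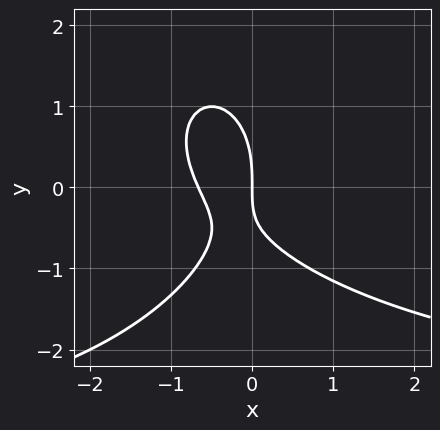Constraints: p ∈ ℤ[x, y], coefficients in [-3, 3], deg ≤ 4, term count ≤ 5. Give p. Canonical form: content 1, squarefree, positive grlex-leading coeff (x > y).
(a) Degree: a generic line meets the curve in up to 3 points, so deg p = 3.
(b) Observable constraints: it meets the x-axis at x = 0 (among the integer gridlines); it crosses the y-axis at the gridline y = 0.
(c) Together with the visible shape, these determine p as stated.

x^2*y + y^3 + 3*x^2 + 2*x*y + 2*x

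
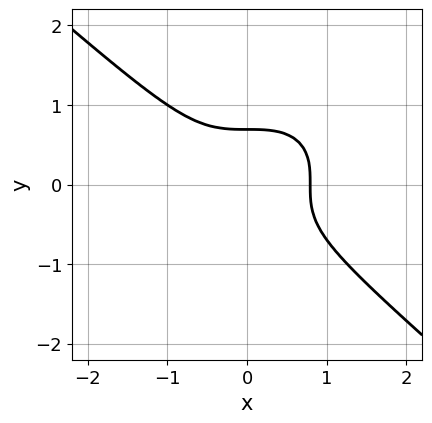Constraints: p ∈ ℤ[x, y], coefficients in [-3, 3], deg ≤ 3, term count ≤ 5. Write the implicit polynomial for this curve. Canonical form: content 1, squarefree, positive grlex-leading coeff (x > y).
1. deg p = 3. The shape is more complex than any degree-2 curve.
2. The integer polynomial consistent with all of this is the stated p.

2*x^3 + 3*y^3 - 1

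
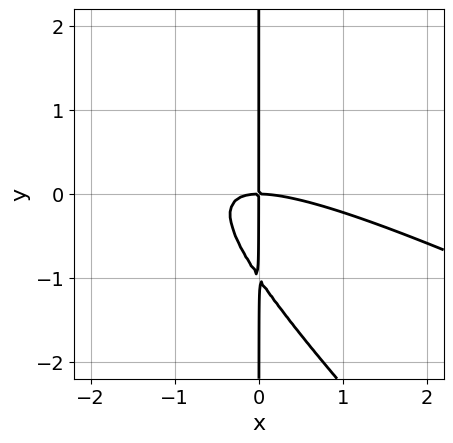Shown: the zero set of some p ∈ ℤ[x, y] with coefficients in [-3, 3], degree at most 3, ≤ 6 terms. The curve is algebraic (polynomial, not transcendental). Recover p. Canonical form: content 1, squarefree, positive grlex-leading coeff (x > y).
Degree: the shape is more complex than any degree-2 curve, so deg p = 3.
Against the integer gridlines: it meets the x-axis at x = 0 (among the integer gridlines); the visible y-axis segment lies entirely on the curve.
The integer polynomial consistent with all of this is the stated p.

x^3 + 3*x^2*y + 2*x*y^2 + 2*x*y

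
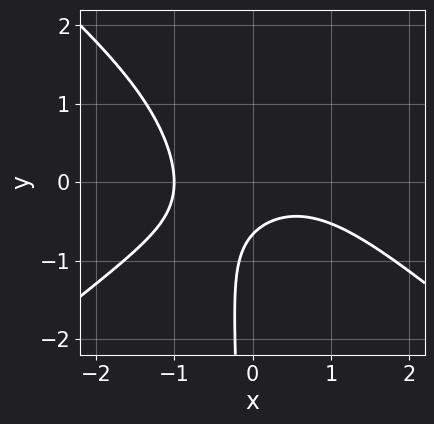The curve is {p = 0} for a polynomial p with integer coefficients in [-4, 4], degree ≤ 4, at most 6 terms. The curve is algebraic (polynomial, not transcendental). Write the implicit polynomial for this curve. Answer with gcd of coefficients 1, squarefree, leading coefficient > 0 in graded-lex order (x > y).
Degree: a generic line meets the curve in up to 3 points, so deg p = 3.
Reading off the gridlines: it meets the x-axis at x = -1 (among the integer gridlines).
Putting this together gives p.

2*x^3 - 3*x*y^2 + 3*x*y + 3*y + 2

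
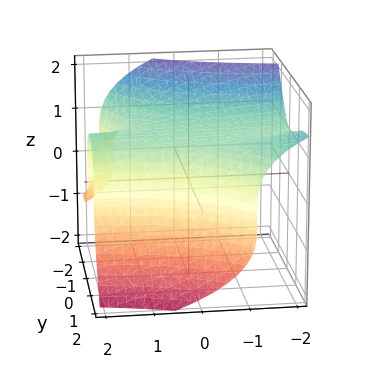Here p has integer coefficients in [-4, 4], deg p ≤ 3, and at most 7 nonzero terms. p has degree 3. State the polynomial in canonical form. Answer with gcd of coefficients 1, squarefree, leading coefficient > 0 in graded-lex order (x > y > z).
3*x*y^2 + 2*y^3 + y*z^2 + 3*z^3 - 3

deg p = 3. No degree-2 surface has this shape.
Checking where it meets the axes: the surface avoids every integer x-axis point in the box; it meets the z-axis at z = 1 (among the integer gridlines).
Fitting integer coefficients to these (and the overall shape) gives p.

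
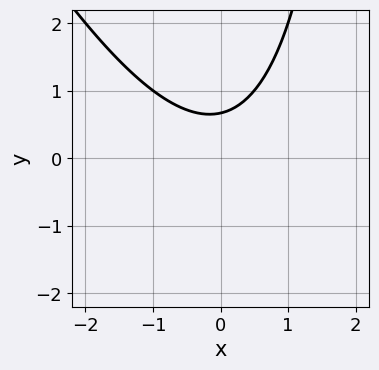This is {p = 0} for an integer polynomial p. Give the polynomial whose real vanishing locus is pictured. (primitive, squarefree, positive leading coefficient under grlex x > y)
2*x^2 + x*y - 3*y + 2

(a) Degree: the shape is more complex than any degree-1 curve, so deg p = 2.
(b) Observable constraints: the curve avoids every integer x-axis point in the box.
(c) Together with the visible shape, these determine p as stated.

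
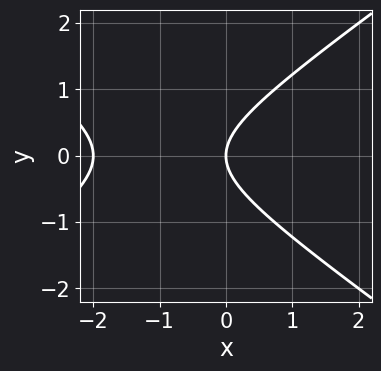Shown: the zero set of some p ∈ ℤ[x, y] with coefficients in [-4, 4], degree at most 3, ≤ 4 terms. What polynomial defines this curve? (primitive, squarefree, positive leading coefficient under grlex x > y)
1. The degree is 2 — the shape is more complex than any degree-1 curve.
2. Symmetries: mirror symmetry y ↦ −y ⇒ only even powers of y.
3. Checking where it meets the axes: one y-axis crossing is at y = 0; the x-axis gridline crossings are at x ∈ {-2, 0}.
4. Solving for integer coefficients yields p as stated.

x^2 - 2*y^2 + 2*x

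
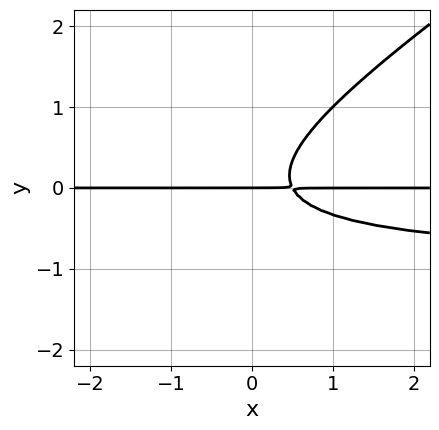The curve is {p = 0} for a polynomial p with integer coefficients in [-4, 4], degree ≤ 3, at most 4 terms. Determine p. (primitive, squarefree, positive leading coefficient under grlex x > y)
1. Degree: a generic line meets the curve in up to 3 points, so deg p = 3.
2. Against the integer gridlines: every point of the x-axis in the box is on the curve; it crosses the y-axis at the gridline y = 0.
3. These observations pin down the coefficients.

2*x*y^2 - 3*y^3 + 2*x*y - y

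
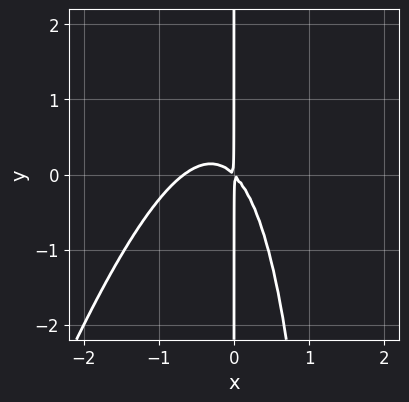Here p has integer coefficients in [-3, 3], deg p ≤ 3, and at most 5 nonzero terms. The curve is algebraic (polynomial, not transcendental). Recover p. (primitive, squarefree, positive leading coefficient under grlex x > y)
3*x^3 - x^2*y + 2*x^2 + 2*x*y

First, deg p = 3. The shape is more complex than any degree-2 curve.
Next, reading off the gridlines: every point of the y-axis in the box is on the curve.
Finally, together with the visible shape, these determine p as stated.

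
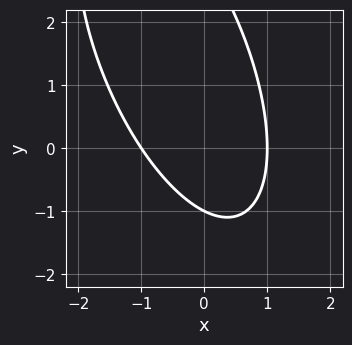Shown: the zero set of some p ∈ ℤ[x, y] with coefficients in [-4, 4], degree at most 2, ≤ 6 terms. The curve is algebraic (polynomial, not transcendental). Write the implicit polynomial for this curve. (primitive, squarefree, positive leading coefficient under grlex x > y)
3*x^2 + 2*x*y + y^2 - 2*y - 3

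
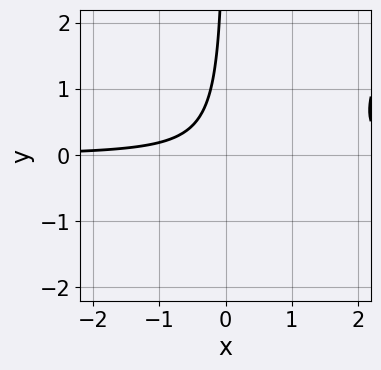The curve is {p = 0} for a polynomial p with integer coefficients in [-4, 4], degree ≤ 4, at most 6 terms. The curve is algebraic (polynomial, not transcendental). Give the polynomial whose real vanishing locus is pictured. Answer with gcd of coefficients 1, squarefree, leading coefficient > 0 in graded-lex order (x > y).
(a) Degree: the shape is more complex than any degree-2 curve, so deg p = 3.
(b) Reading off the gridlines: the curve avoids every integer x-axis point in the box; no y-intercept at any integer in the box.
(c) Together with the visible shape, these determine p as stated.

2*x^2*y - x*y^2 - 3*x*y - 1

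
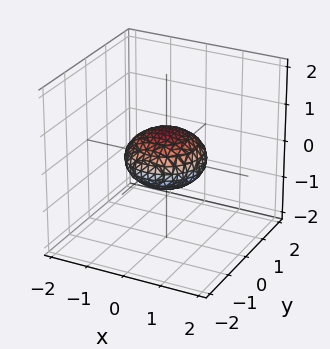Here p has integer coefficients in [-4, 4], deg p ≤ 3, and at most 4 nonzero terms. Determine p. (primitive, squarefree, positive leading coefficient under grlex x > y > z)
First, degree: a generic line meets the surface in up to 2 points, so deg p = 2.
Next, symmetries: rotational symmetry about the z-axis ⇒ p depends on x, y only through x² + y².
Next, observable constraints: a circular section at z = 0 has radius exactly 1; among the integer gridlines, it crosses the y-axis at y ∈ {-1, 1}.
Finally, together with the visible shape, these determine p as stated. Check: (-1, 0, 0) on the x-axis lies on the surface, and p(-1, 0, 0) = 0. ✓

x^2 + y^2 + 2*z^2 - 1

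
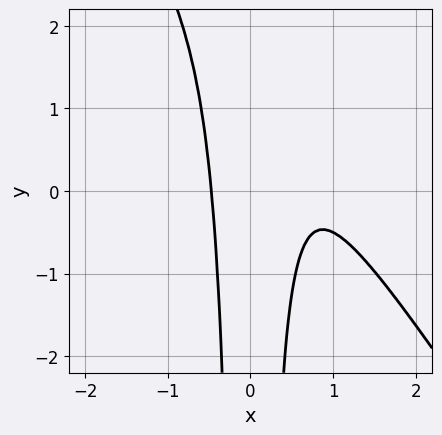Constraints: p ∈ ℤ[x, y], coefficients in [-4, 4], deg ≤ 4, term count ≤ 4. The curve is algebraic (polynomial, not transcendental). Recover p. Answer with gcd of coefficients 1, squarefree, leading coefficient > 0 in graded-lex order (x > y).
3*x^3 + 2*x^2*y - 3*x^2 + 1

Degree: no degree-2 curve has this shape, so deg p = 3.
Checking where it meets the axes: it misses every integer gridline on the y-axis.
Assembling these constraints gives the stated polynomial.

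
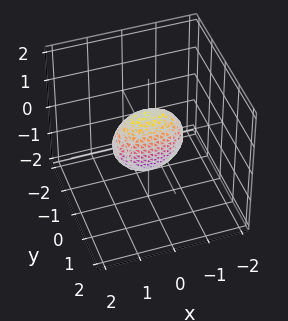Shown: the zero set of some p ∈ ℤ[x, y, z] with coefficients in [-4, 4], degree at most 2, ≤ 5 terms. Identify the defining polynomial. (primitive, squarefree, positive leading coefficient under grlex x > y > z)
1. deg p = 2. Bounded and convex; a quadric.
2. Symmetries: mirror symmetry y ↦ −y ⇒ only even powers of y; the x ↦ −x reflection is a symmetry, so x appears only in even powers; mirror symmetry z ↦ −z ⇒ only even powers of z.
3. Reading off the gridlines: the x-axis gridline crossings are at x ∈ {-1, 1}; the z-axis gridline crossings are at z ∈ {-1, 1}.
4. Fitting integer coefficients to these (and the overall shape) gives p.

x^2 + 3*y^2 + z^2 - 1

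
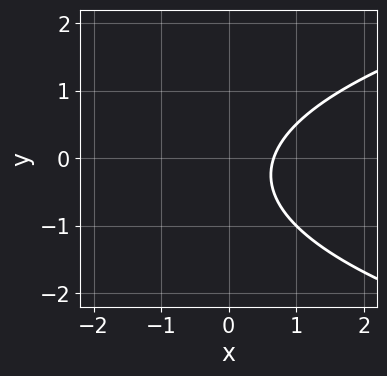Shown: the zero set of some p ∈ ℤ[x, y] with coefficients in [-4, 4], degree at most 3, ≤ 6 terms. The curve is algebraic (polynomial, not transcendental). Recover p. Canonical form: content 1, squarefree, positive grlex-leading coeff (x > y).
1. deg p = 2. A generic line meets the curve in up to 2 points.
2. Checking where it meets the axes: no y-intercept at any integer in the box.
3. Assembling these constraints gives the stated polynomial.

2*y^2 - 3*x + y + 2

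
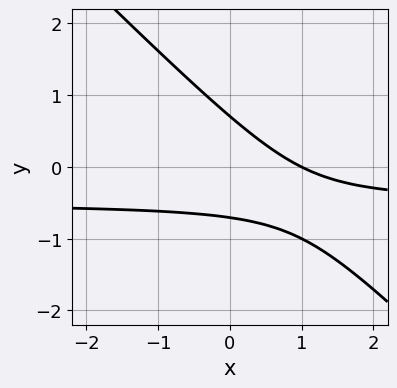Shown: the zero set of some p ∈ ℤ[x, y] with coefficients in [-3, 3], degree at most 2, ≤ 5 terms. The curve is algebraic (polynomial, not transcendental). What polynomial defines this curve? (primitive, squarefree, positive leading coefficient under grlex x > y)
2*x*y + 2*y^2 + x - 1

First, the degree is 2 — no degree-1 curve has this shape.
Then, observable constraints: one x-axis crossing is at x = 1.
Finally, fitting integer coefficients to these (and the overall shape) gives p.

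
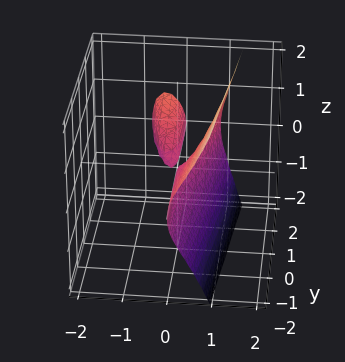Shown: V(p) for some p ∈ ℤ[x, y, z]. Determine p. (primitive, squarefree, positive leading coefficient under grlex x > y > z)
First, I count 2 distinct pieces. Treating them together as one polynomial.
Next, the degree is 3 — a generic line meets the surface in up to 3 points.
Next, from the axis intercepts and sections: one z-axis crossing is at z = 0; one x-axis crossing is at x = 0; every point of the y-axis in the box is on the surface.
Finally, putting this together gives p.

3*x^3 - x*y - z^2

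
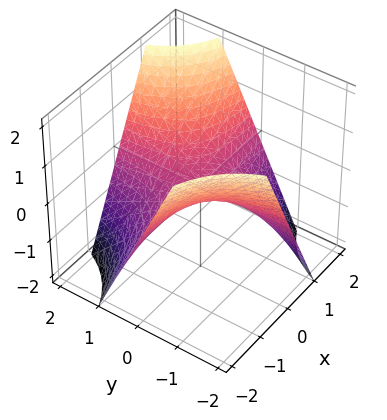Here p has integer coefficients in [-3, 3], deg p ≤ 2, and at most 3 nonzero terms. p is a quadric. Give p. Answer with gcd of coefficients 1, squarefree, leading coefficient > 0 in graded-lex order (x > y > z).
x*y - z

1. Degree: a hyperbolic paraboloid; a quadric, so deg p = 2.
2. From the axis intercepts and sections: every point of the x-axis in the box is on the surface; the visible y-axis segment lies entirely on the surface; it meets the z-axis at z = 0 (among the integer gridlines).
3. Matching integer coefficients to the picture gives p.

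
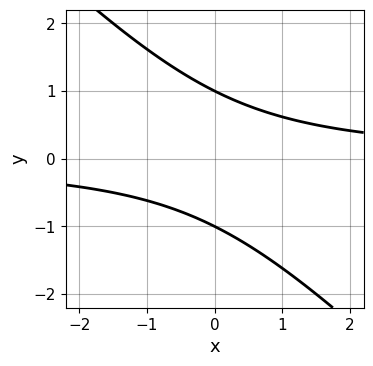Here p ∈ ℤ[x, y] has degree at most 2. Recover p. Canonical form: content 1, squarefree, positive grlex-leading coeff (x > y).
x*y + y^2 - 1

1. Degree: the shape is more complex than any degree-1 curve, so deg p = 2.
2. Observable constraints: among the integer gridlines, it crosses the y-axis at y ∈ {-1, 1}; the curve avoids every integer x-axis point in the box.
3. The integer polynomial consistent with all of this is the stated p.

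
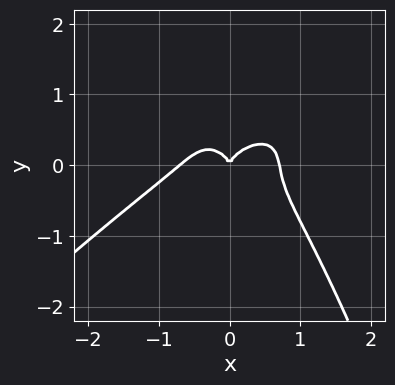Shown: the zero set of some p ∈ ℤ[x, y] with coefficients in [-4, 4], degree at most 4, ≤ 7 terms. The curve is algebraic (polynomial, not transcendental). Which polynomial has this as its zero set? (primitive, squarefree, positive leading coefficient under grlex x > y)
2*x^4 - 2*x^3*y + 2*x^2*y + 2*y^3 - x^2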